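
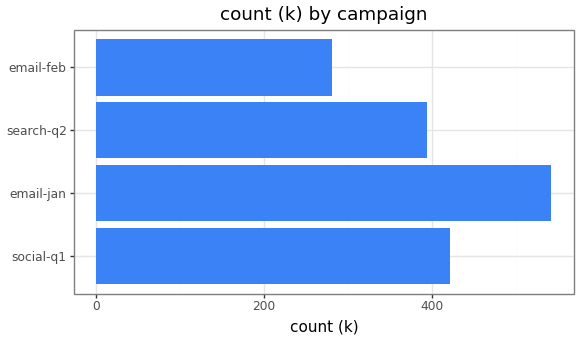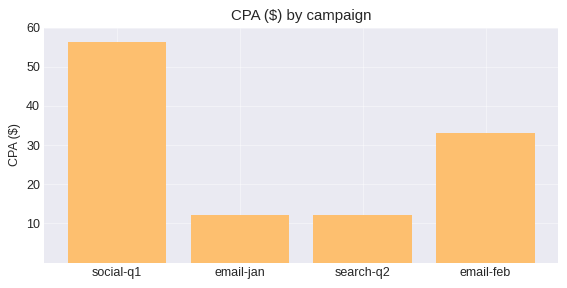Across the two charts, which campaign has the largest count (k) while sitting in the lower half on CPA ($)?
Chart 2 median CPA ($) ≈ 20; below-median campaigns: email-jan, search-q2. Among those, email-jan has the highest count (k) (≈ 550).

email-jan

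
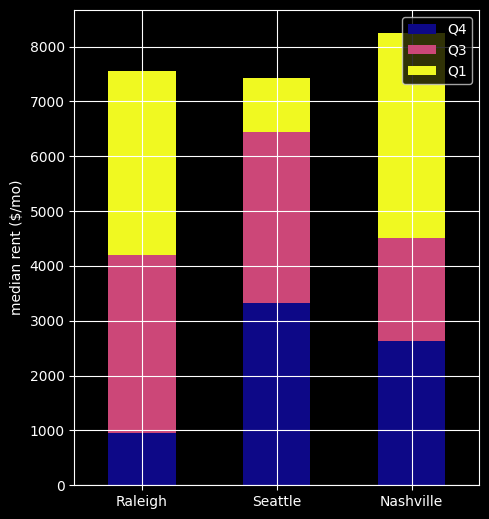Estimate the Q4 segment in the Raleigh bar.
Q4 top ≈ 1000, bottom ≈ 0; segment ≈ 1000.

≈ 1000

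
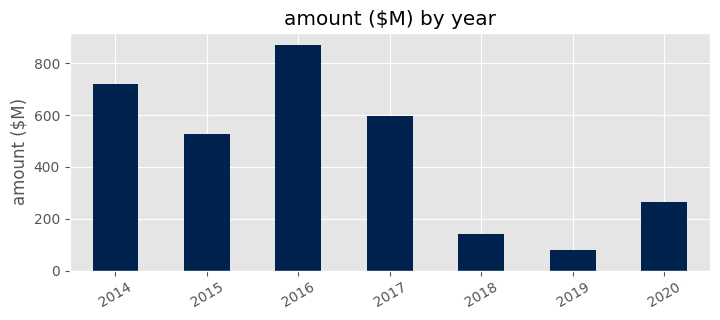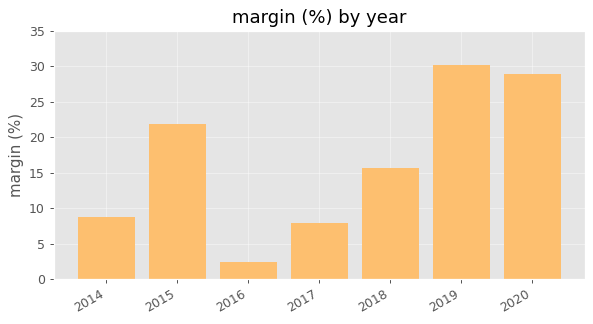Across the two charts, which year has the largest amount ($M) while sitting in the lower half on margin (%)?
2016

Chart 2 median margin (%) ≈ 15; below-median years: 2014, 2016, 2017. Among those, 2016 has the highest amount ($M) (≈ 900).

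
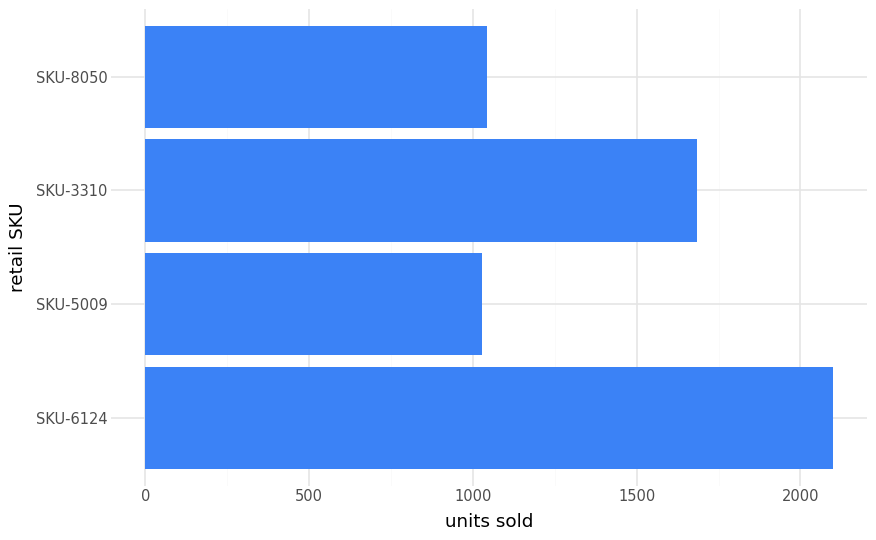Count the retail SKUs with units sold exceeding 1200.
2

Above 1200: SKU-6124, SKU-3310.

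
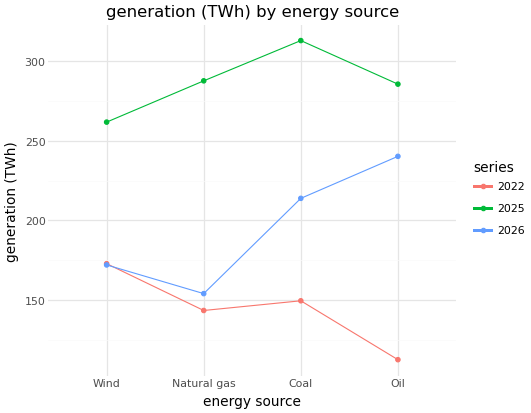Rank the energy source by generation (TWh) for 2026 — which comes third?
Top 4 for 2026: Oil ≈ 240, Coal ≈ 220, Wind ≈ 180, Natural gas ≈ 160.

Wind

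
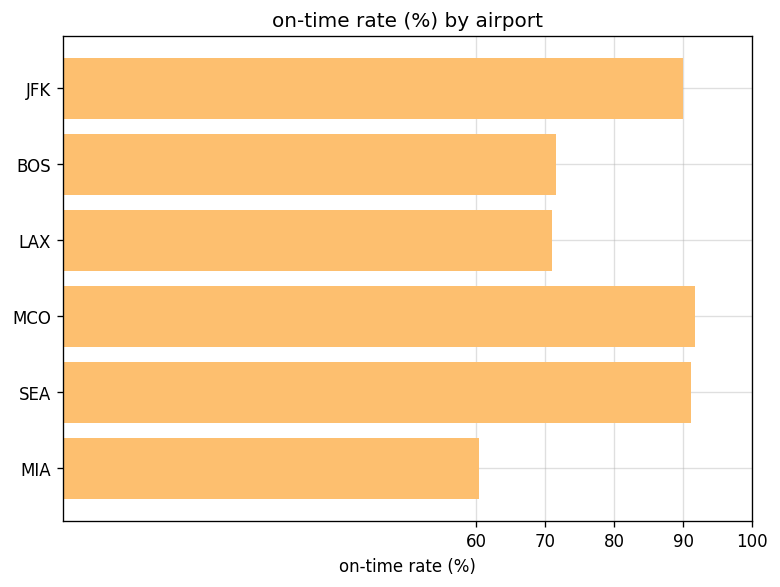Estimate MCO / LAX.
MCO ≈ 90, LAX ≈ 70; 90/70 ≈ 1.29.

≈ 1.29×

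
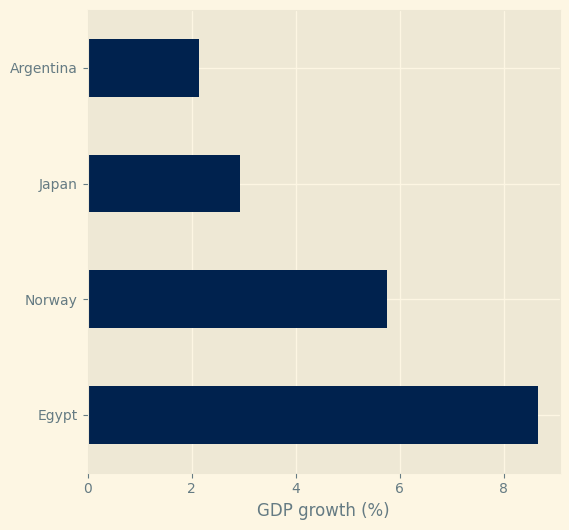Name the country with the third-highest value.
Japan

Top 4: Egypt ≈ 9, Norway ≈ 6, Japan ≈ 3, Argentina ≈ 2.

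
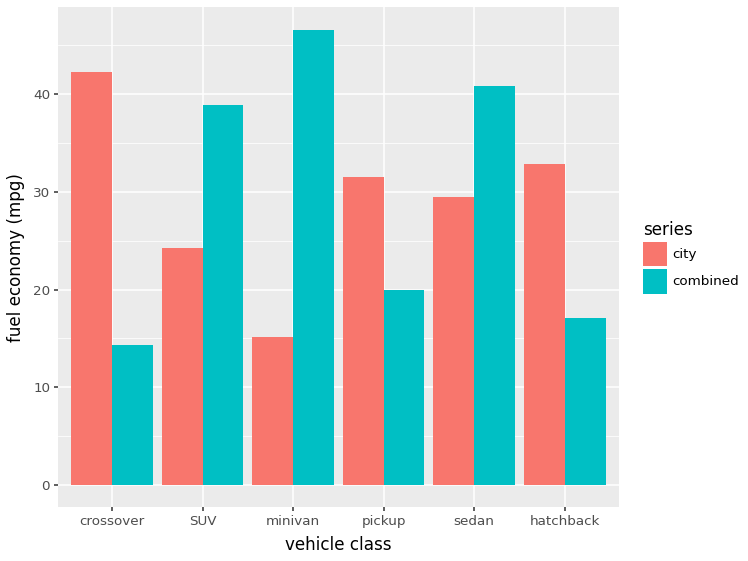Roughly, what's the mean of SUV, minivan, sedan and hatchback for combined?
≈ 35

(40 + 45 + 40 + 15) / 4 ≈ 35.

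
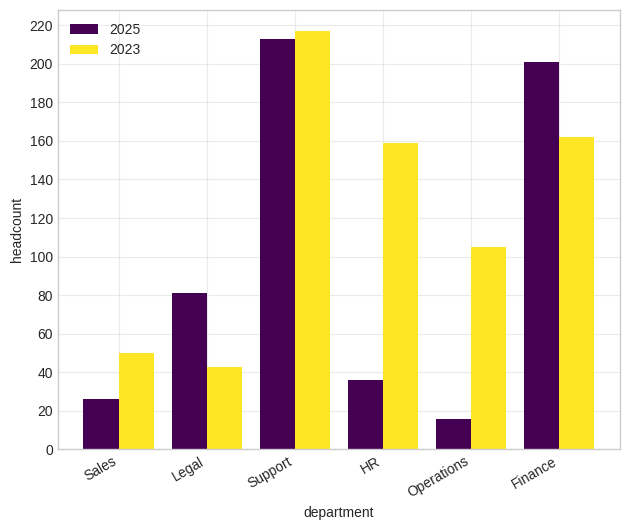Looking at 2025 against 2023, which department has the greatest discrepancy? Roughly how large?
HR, ≈ 120

HR: 2025 ≈ 40, 2023 ≈ 160 → gap ≈ 120. Next-largest (Operations) is only ≈ 80.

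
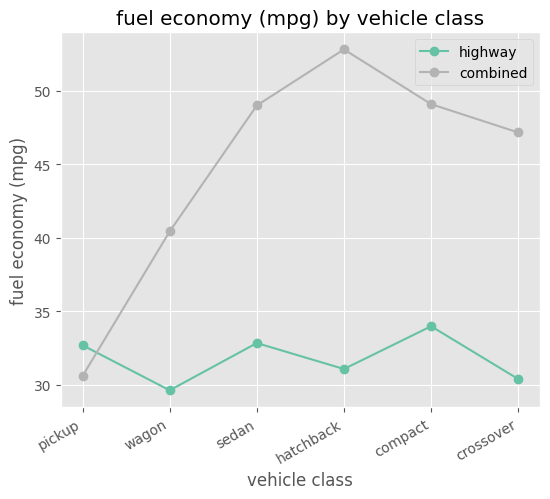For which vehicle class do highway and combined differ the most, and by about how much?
hatchback, ≈ 20 mpg

hatchback: highway ≈ 32, combined ≈ 52 → gap ≈ 20. Next-largest (crossover) is only ≈ 18.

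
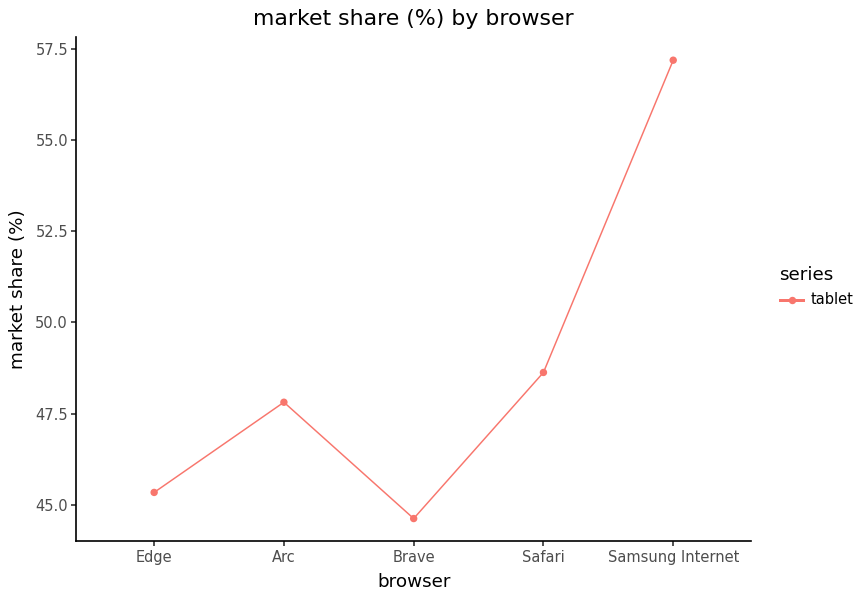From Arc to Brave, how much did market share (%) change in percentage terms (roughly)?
≈ -8.3%

Arc ≈ 48, Brave ≈ 44; (44 − 48) / 48 ≈ -8.3%.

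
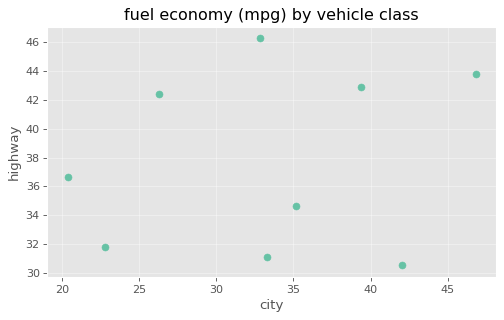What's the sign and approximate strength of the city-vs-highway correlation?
no clear correlation

Points are roughly uncorrelated; weak (|r| ≈ 0.2).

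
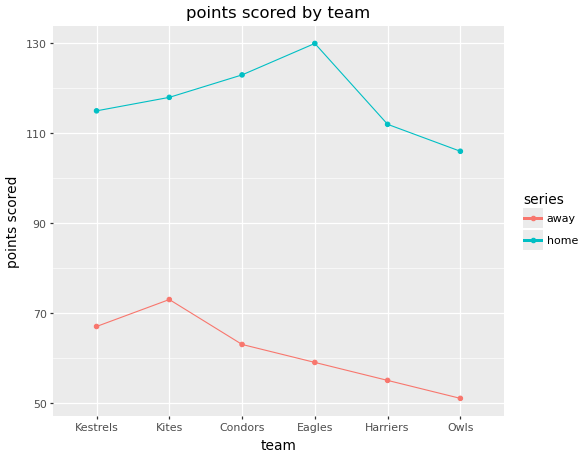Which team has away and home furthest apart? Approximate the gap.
Eagles: away ≈ 60, home ≈ 130 → gap ≈ 70. Next-largest (Condors) is only ≈ 60.

Eagles, ≈ 70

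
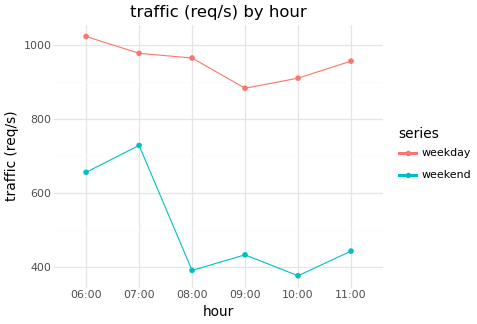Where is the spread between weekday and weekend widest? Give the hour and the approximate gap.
08:00: weekday ≈ 1000, weekend ≈ 400 → gap ≈ 600. Next-largest (10:00) is only ≈ 500.

08:00, ≈ 600 req/s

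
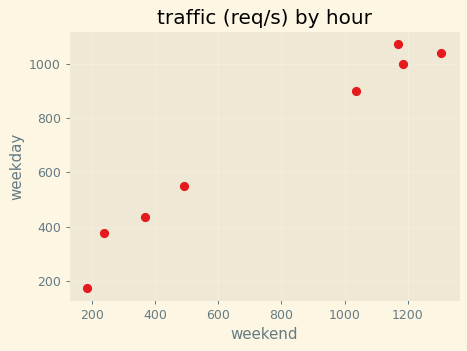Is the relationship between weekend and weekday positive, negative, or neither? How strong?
Points are positively correlated; strong (|r| ≈ 1.0).

positive, strong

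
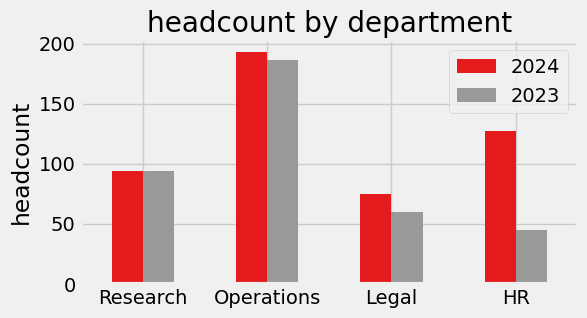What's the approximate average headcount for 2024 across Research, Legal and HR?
(100 + 80 + 120) / 3 ≈ 100.

≈ 100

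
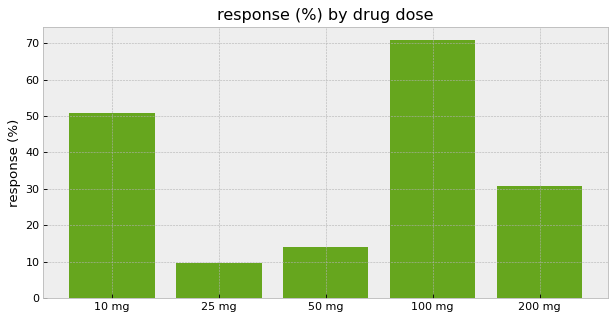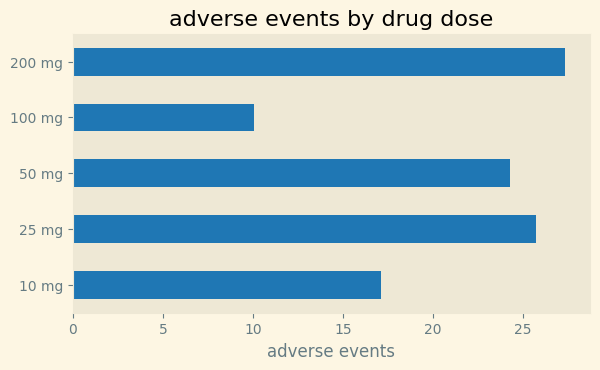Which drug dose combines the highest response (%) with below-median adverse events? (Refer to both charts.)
Chart 2 median adverse events ≈ 25; below-median drug doses: 10 mg, 100 mg. Among those, 100 mg has the highest response (%) (≈ 70).

100 mg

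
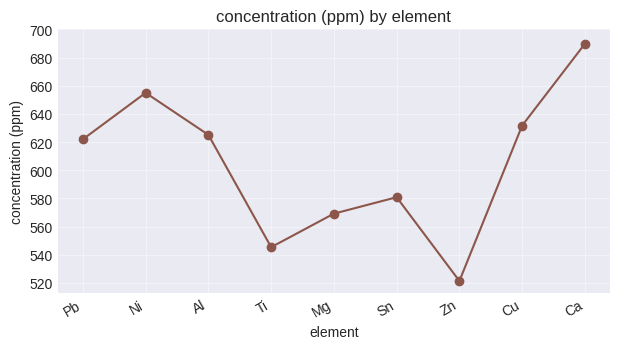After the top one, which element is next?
Ni

Top 3: Ca ≈ 680, Ni ≈ 660, Cu ≈ 640.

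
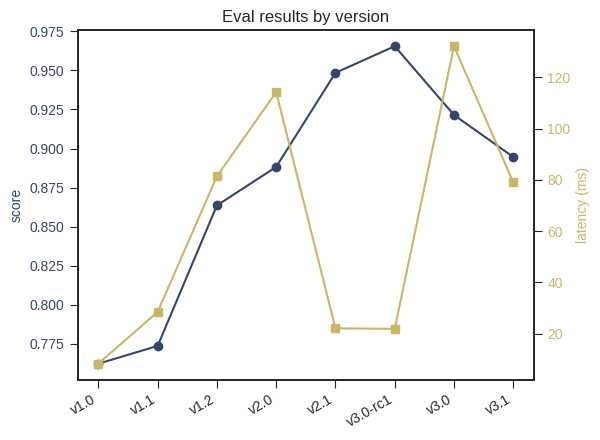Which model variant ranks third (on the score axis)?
v3.0

Top 4 (on the score axis): v3.0-rc1 ≈ 0.96, v2.1 ≈ 0.94, v3.0 ≈ 0.92, v3.1 ≈ 0.90.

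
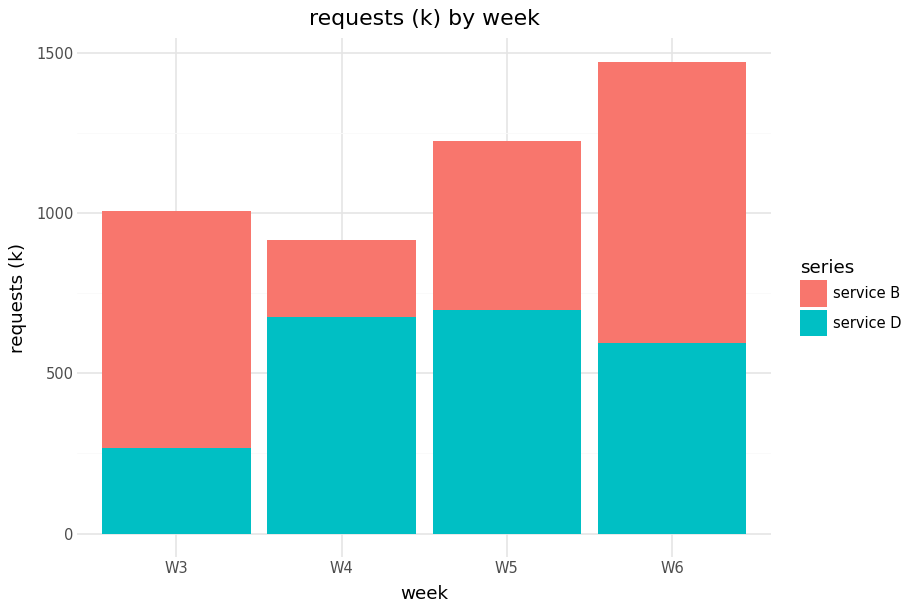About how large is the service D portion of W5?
service D top ≈ 600, bottom ≈ 0; segment ≈ 600.

≈ 600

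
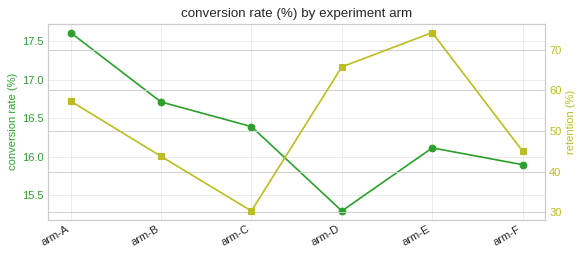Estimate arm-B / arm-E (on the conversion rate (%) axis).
≈ 1.04×

arm-B ≈ 16.8, arm-E ≈ 16.2; 16.8/16.2 ≈ 1.04.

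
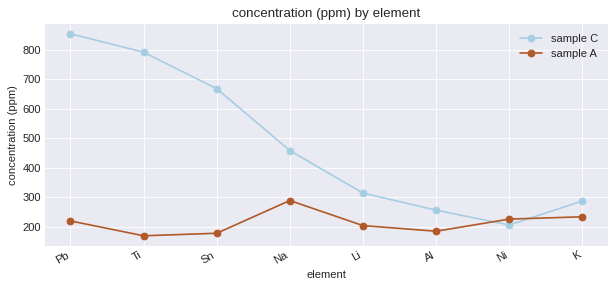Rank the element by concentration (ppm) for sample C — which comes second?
Ti

Top 3 for sample C: Pb ≈ 900, Ti ≈ 800, Sn ≈ 700.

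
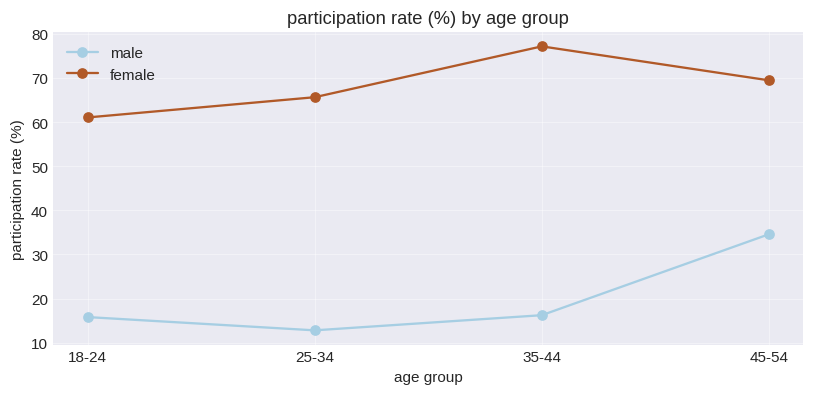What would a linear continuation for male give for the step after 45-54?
Last three: 10, 20, 30 → slope ≈ 10/step → next ≈ 40.

≈ 40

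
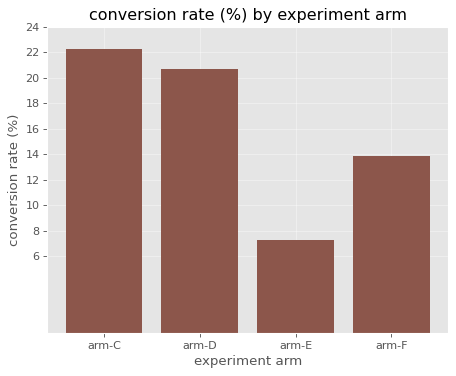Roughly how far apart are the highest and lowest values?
≈ 14

Max arm-C ≈ 22, min arm-E ≈ 8; range ≈ 14.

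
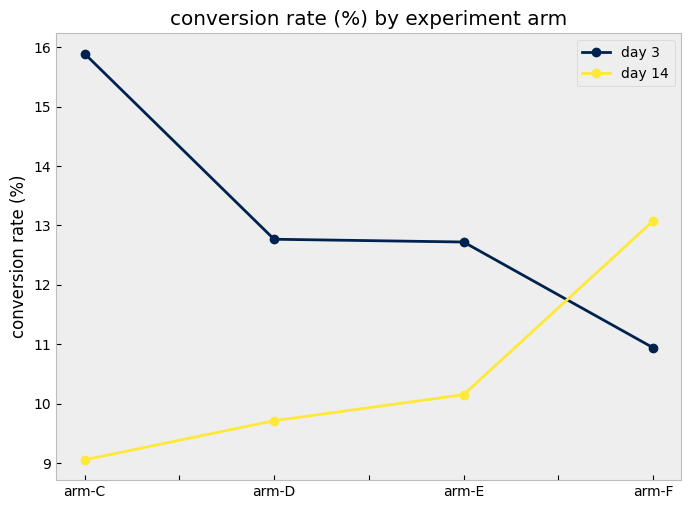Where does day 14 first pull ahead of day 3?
arm-F

arm-E: day 14 ≈ 10 vs day 3 ≈ 13 (not yet); arm-F: day 14 ≈ 13 vs day 3 ≈ 11 (first crossover).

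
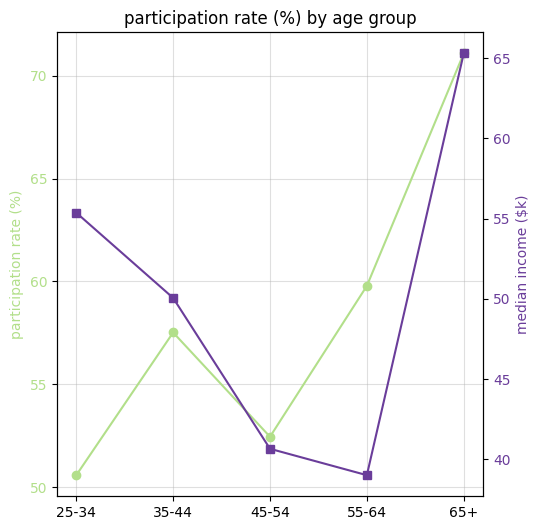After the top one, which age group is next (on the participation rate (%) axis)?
55-64

Top 3 (on the participation rate (%) axis): 65+ ≈ 72, 55-64 ≈ 60, 35-44 ≈ 58.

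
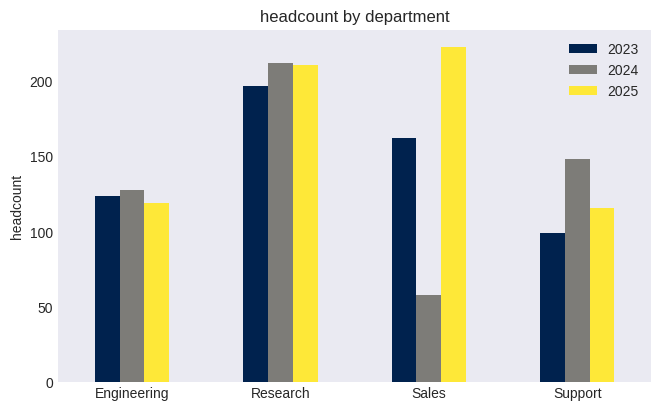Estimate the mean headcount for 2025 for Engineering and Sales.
(120 + 220) / 2 ≈ 170.

≈ 170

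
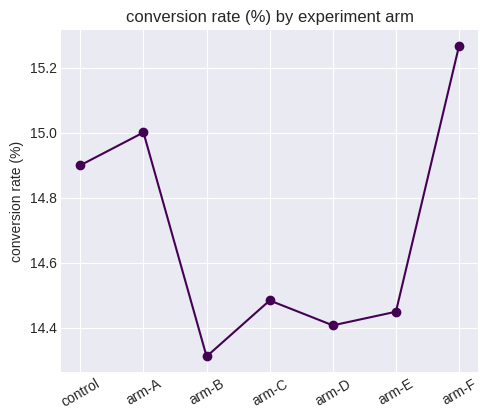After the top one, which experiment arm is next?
Top 3: arm-F ≈ 15.3, arm-A ≈ 15.0, control ≈ 14.9.

arm-A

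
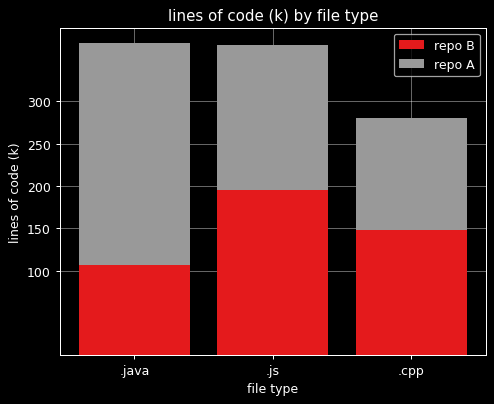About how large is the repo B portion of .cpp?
repo B top ≈ 150, bottom ≈ 0; segment ≈ 150.

≈ 150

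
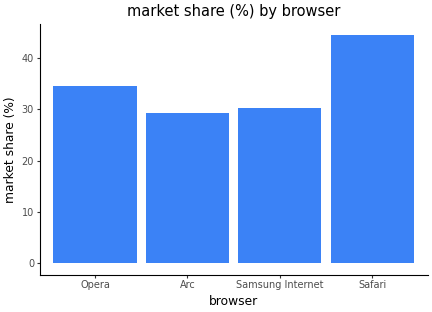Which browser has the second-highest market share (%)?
Opera

Top 3: Safari ≈ 45, Opera ≈ 35, Samsung Internet ≈ 30.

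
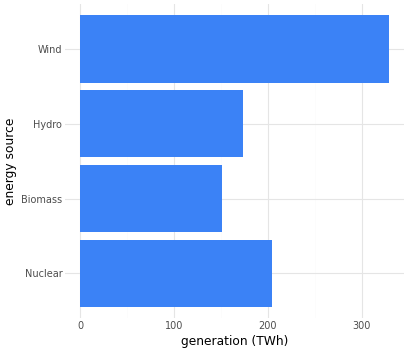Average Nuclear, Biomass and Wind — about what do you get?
≈ 233

(200 + 150 + 350) / 3 ≈ 233.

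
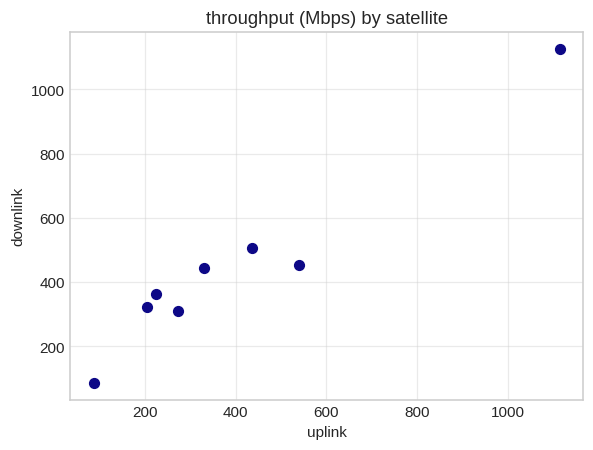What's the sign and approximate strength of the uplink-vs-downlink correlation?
Points are positively correlated; strong (|r| ≈ 1.0).

positive, strong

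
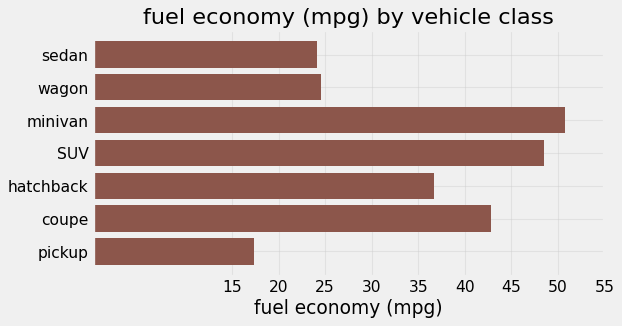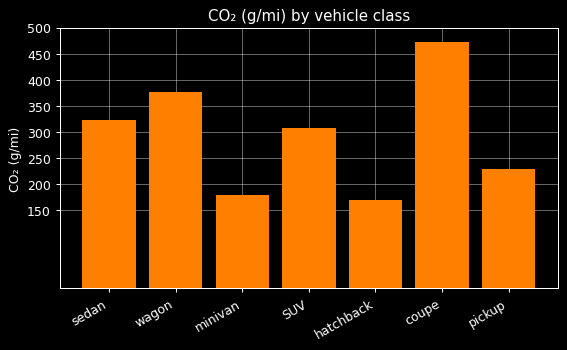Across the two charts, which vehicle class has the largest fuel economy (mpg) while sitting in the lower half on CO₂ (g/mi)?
minivan

Chart 2 median CO₂ (g/mi) ≈ 300; below-median vehicle classes: minivan, hatchback, pickup. Among those, minivan has the highest fuel economy (mpg) (≈ 50).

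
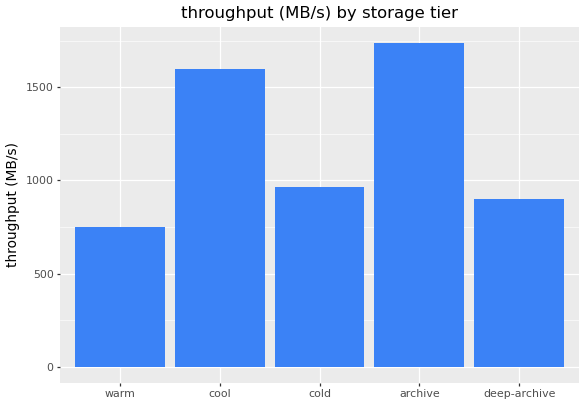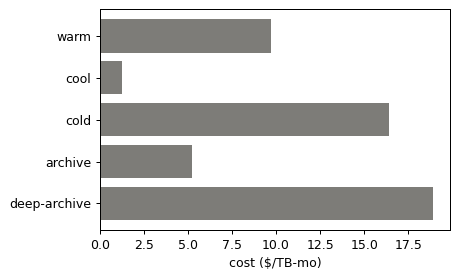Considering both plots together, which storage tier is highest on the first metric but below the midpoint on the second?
archive

Chart 2 median cost ($/TB-mo) ≈ 10; below-median storage tiers: cool, archive. Among those, archive has the highest throughput (MB/s) (≈ 1800).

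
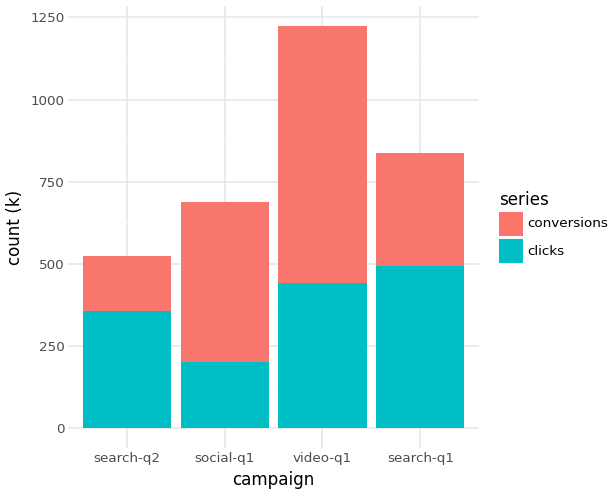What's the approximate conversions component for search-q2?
conversions top ≈ 600, bottom ≈ 400; segment ≈ 200.

≈ 200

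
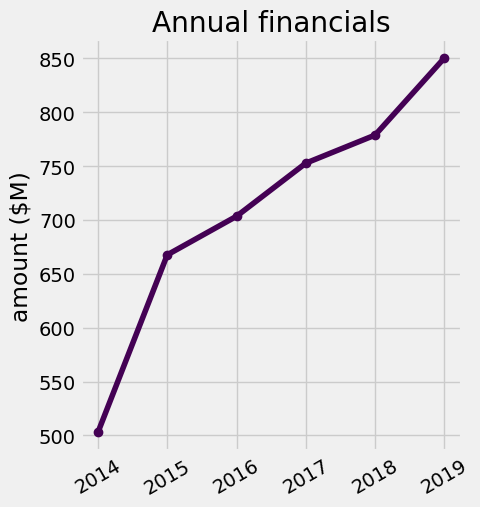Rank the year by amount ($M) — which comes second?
2018

Top 3: 2019 ≈ 850, 2018 ≈ 800, 2017 ≈ 750.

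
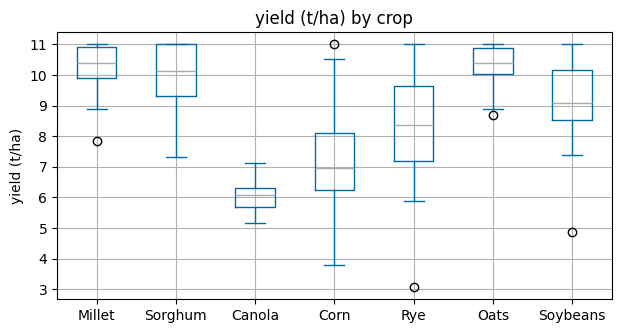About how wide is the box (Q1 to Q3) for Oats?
≈ 1.0

Q3 ≈ 11.0, Q1 ≈ 10.0; IQR ≈ 1.0.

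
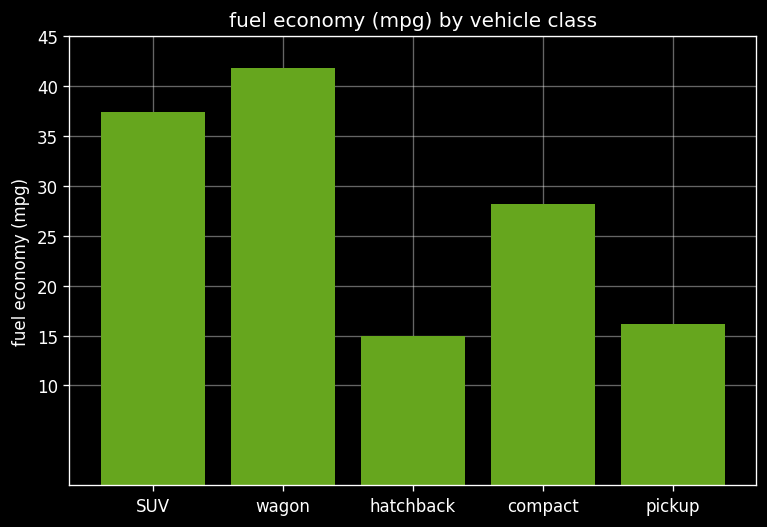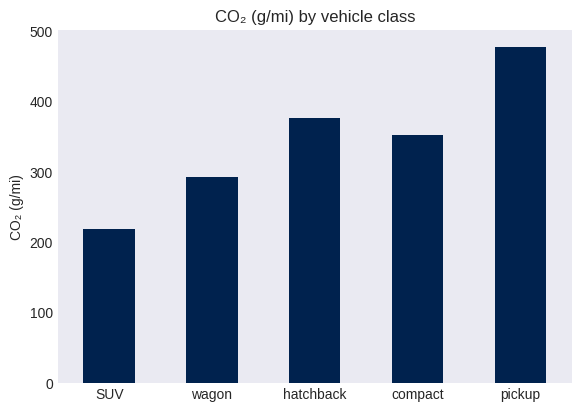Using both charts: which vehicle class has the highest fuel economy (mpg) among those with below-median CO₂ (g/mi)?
Chart 2 median CO₂ (g/mi) ≈ 350; below-median vehicle classes: SUV, wagon. Among those, wagon has the highest fuel economy (mpg) (≈ 40).

wagon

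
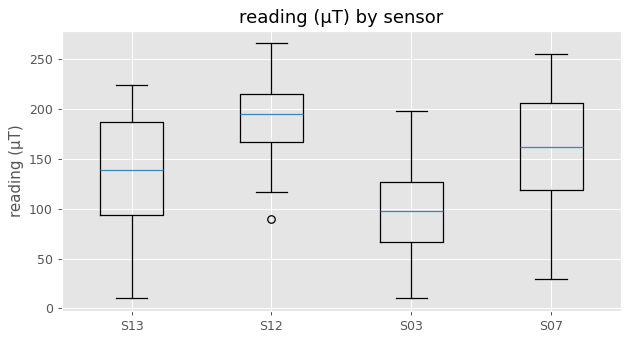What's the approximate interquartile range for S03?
Q3 ≈ 130, Q1 ≈ 70; IQR ≈ 60.

≈ 60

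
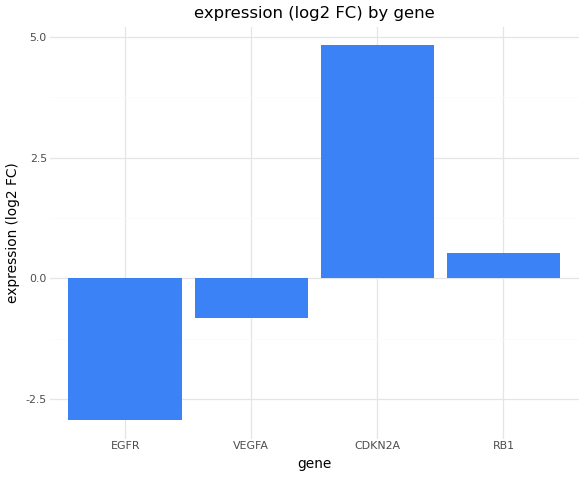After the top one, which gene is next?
RB1

Top 3: CDKN2A ≈ 5, RB1 ≈ 1, VEGFA ≈ -1.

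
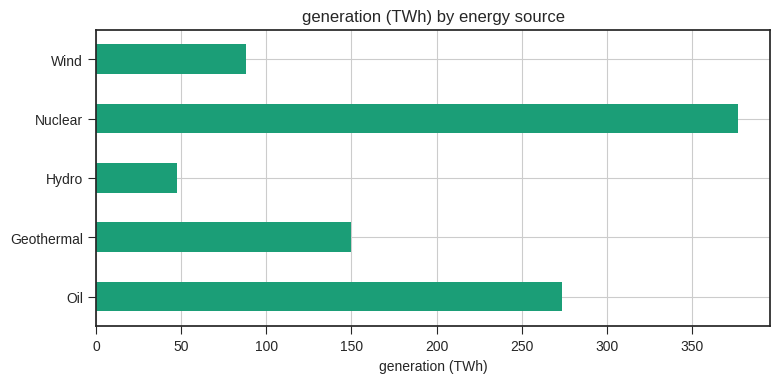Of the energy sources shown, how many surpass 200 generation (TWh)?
Above 200: Oil, Nuclear.

2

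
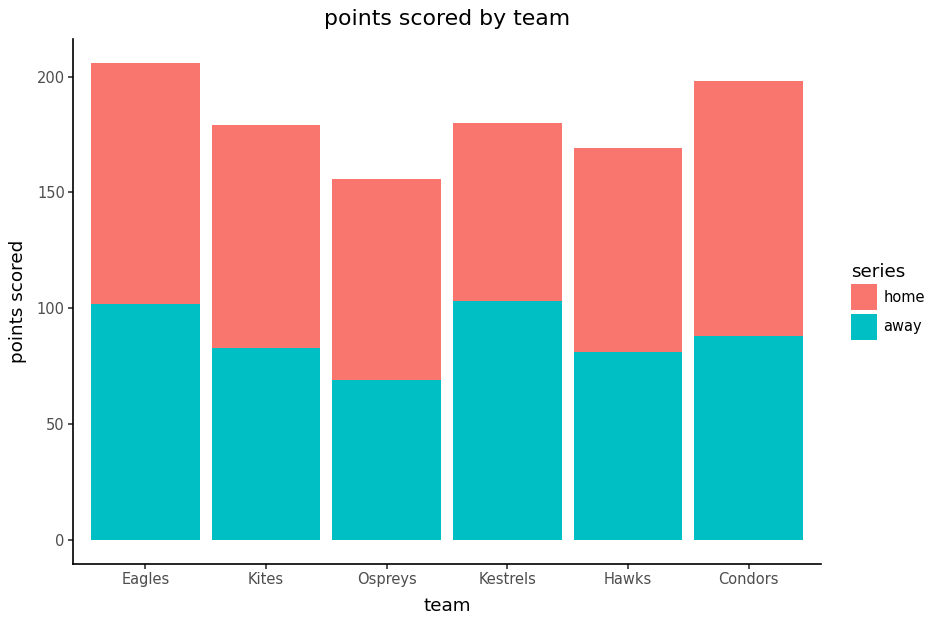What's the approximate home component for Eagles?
home top ≈ 200, bottom ≈ 100; segment ≈ 100.

≈ 100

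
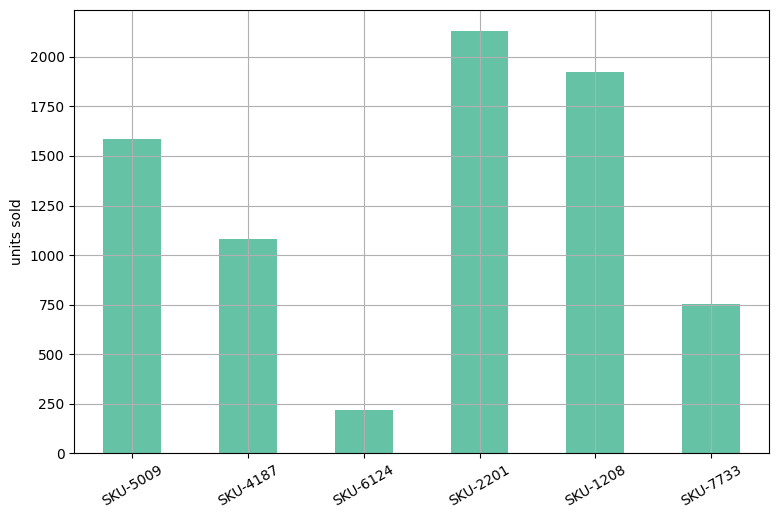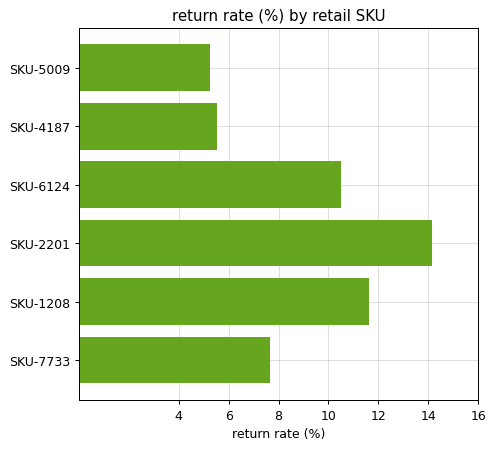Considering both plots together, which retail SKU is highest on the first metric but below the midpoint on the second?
SKU-5009

Chart 2 median return rate (%) ≈ 10; below-median retail SKUs: SKU-5009, SKU-4187, SKU-7733. Among those, SKU-5009 has the highest units sold (≈ 1600).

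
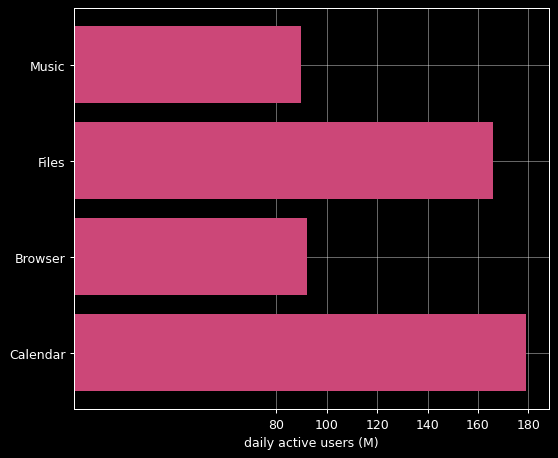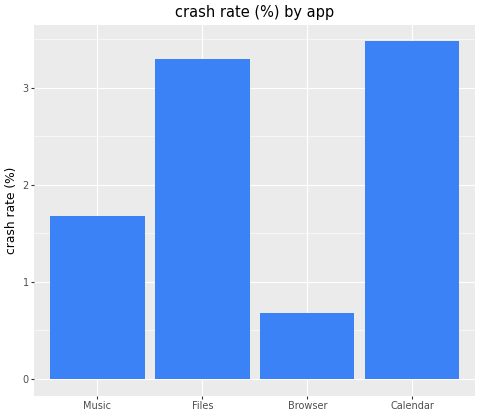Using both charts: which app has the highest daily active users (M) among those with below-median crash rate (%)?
Chart 2 median crash rate (%) ≈ 2.5; below-median apps: Music, Browser. Among those, Browser has the highest daily active users (M) (≈ 100).

Browser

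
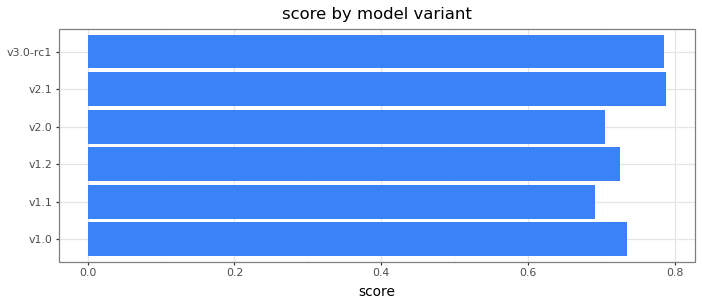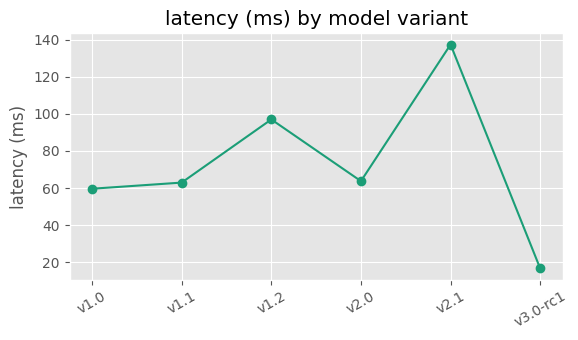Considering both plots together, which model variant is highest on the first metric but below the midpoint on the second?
v3.0-rc1

Chart 2 median latency (ms) ≈ 60; below-median model variants: v1.0, v1.1, v3.0-rc1. Among those, v3.0-rc1 has the highest score (≈ 0.8).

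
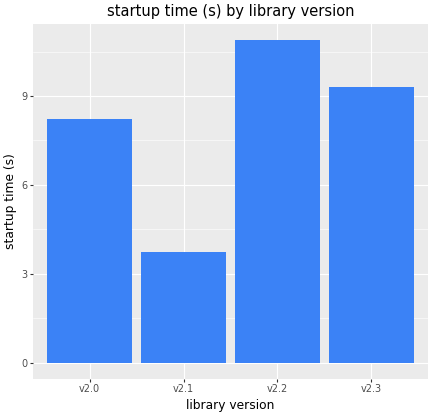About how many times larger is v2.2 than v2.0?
v2.2 ≈ 11, v2.0 ≈ 8; 11/8 ≈ 1.38.

≈ 1.38×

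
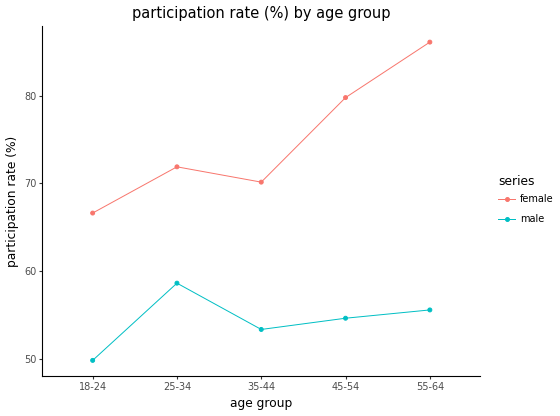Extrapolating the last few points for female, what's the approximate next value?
Last three: 70, 80, 85 → slope ≈ 7.5/step → next ≈ 92.5.

≈ 92.5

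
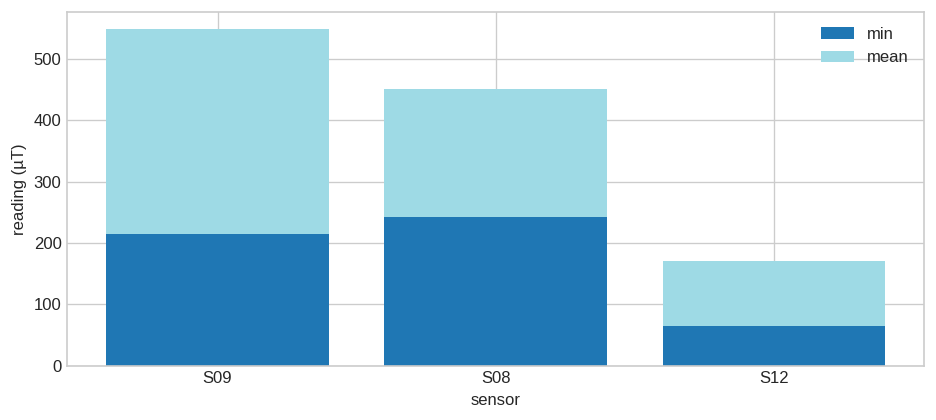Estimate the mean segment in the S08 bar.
mean top ≈ 450, bottom ≈ 250; segment ≈ 200.

≈ 200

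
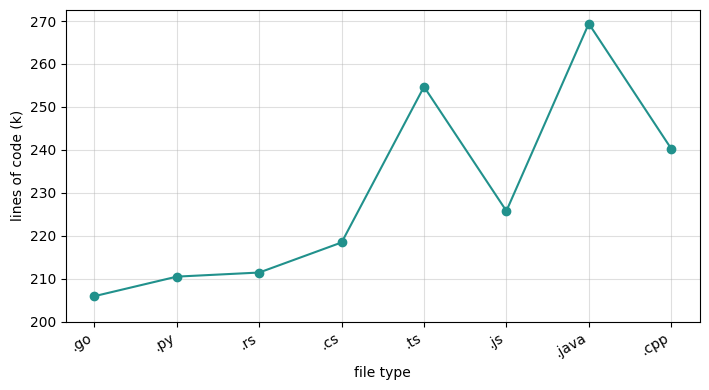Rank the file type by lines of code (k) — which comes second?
.ts

Top 3: .java ≈ 270, .ts ≈ 250, .cpp ≈ 240.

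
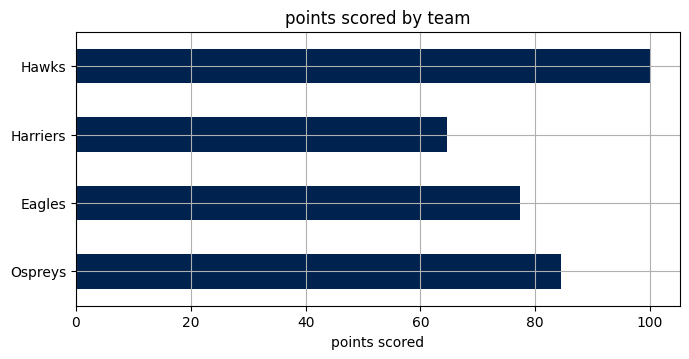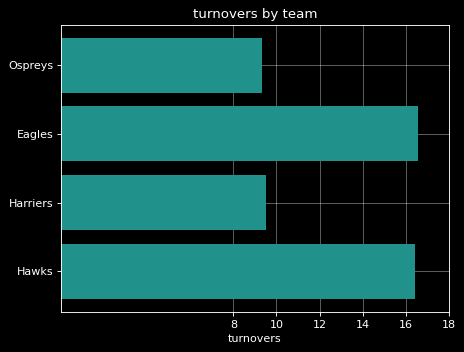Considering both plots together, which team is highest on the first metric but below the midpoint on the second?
Chart 2 median turnovers ≈ 12; below-median teams: Ospreys, Harriers. Among those, Ospreys has the highest points scored (≈ 80).

Ospreys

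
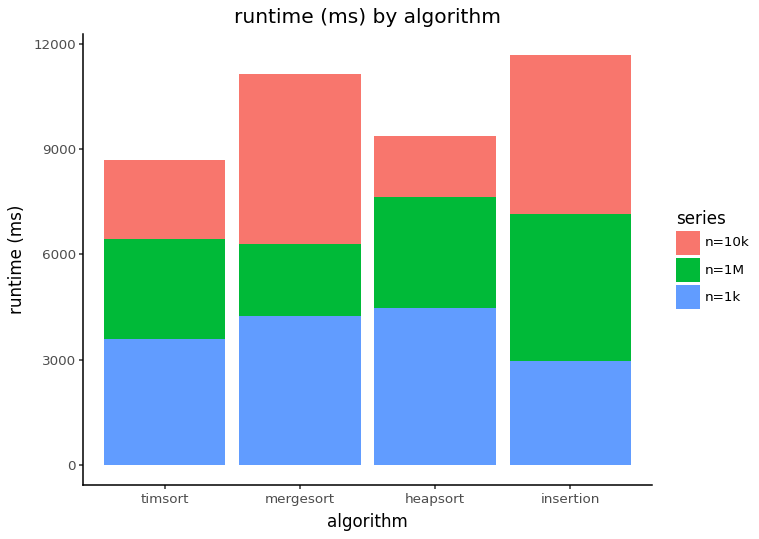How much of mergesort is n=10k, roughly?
≈ 5000

n=10k top ≈ 11000, bottom ≈ 6000; segment ≈ 5000.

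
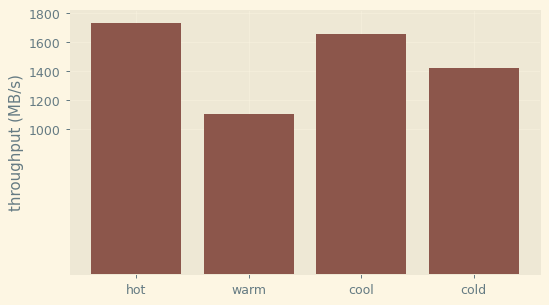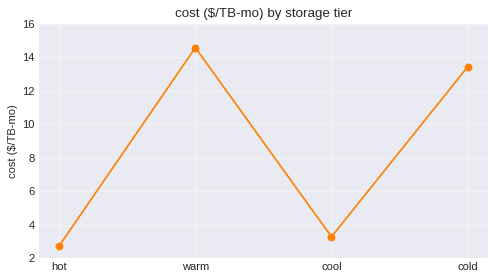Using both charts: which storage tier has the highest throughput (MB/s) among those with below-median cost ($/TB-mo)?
hot

Chart 2 median cost ($/TB-mo) ≈ 8; below-median storage tiers: hot, cool. Among those, hot has the highest throughput (MB/s) (≈ 1800).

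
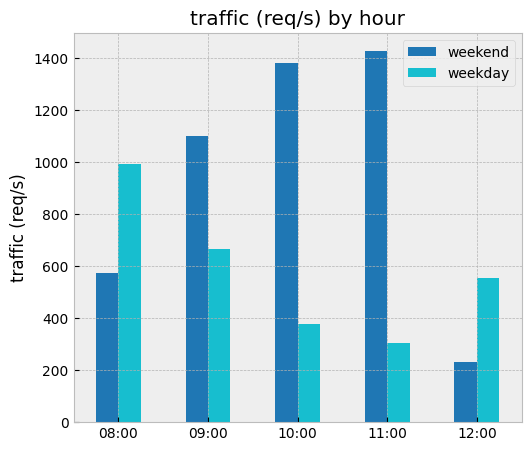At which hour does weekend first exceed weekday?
08:00: weekend ≈ 600 vs weekday ≈ 1000 (not yet); 09:00: weekend ≈ 1200 vs weekday ≈ 600 (first crossover).

09:00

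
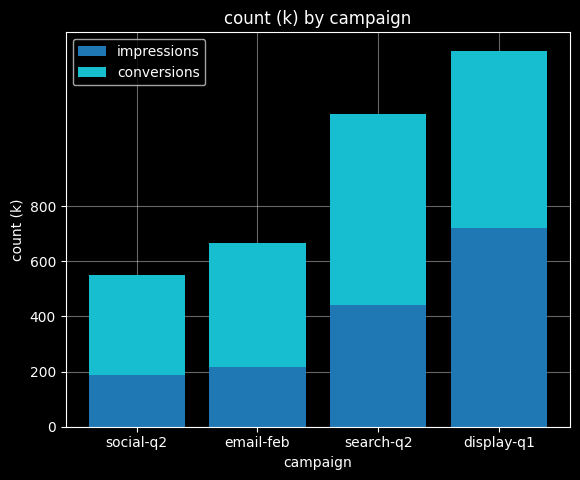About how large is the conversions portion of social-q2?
conversions top ≈ 600, bottom ≈ 200; segment ≈ 400.

≈ 400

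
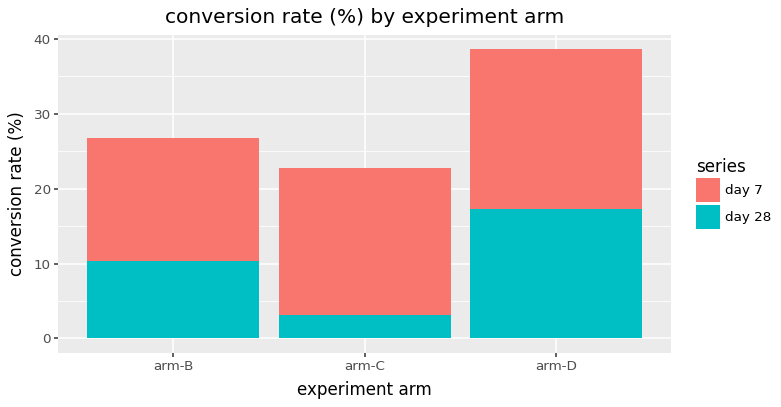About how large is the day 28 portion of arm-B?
≈ 10

day 28 top ≈ 10, bottom ≈ 0; segment ≈ 10.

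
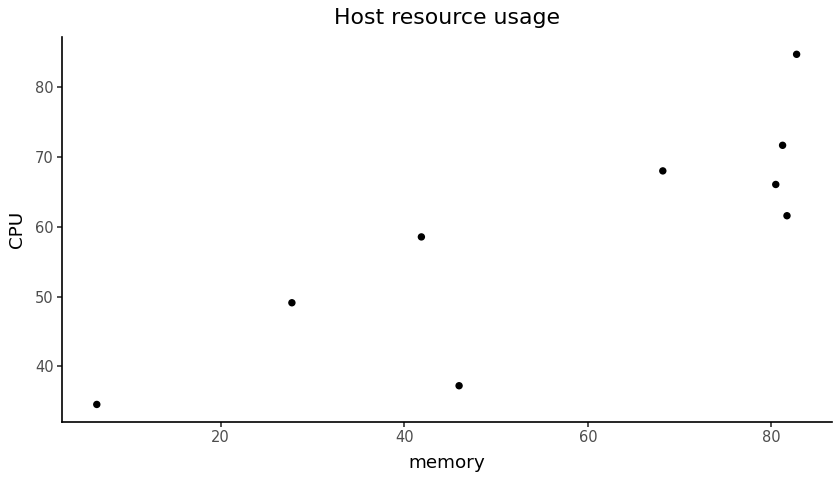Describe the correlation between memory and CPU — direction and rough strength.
positive, strong

Points are positively correlated; strong (|r| ≈ 0.8).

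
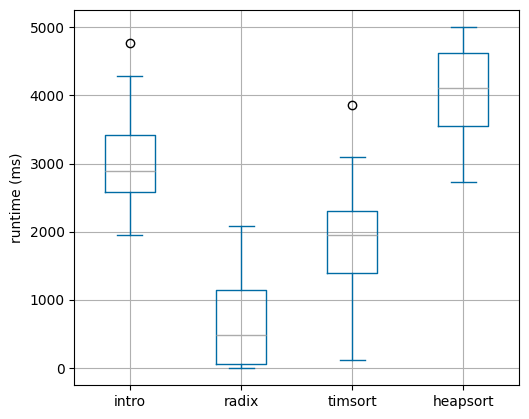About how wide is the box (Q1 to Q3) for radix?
≈ 1000

Q3 ≈ 1000, Q1 ≈ 0; IQR ≈ 1000.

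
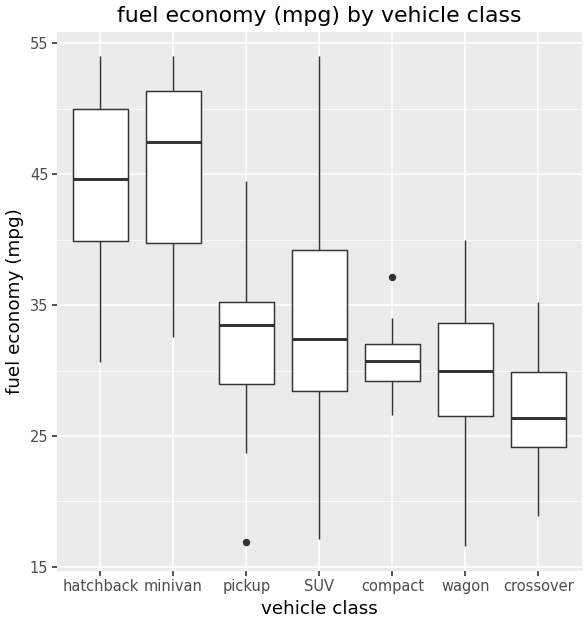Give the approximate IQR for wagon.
Q3 ≈ 34, Q1 ≈ 26; IQR ≈ 8.

≈ 8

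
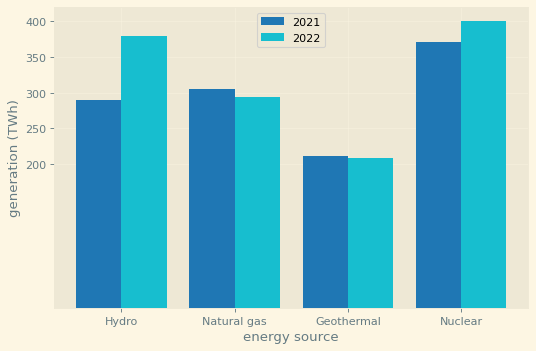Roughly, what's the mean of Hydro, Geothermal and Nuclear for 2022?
(400 + 200 + 400) / 3 ≈ 333.

≈ 333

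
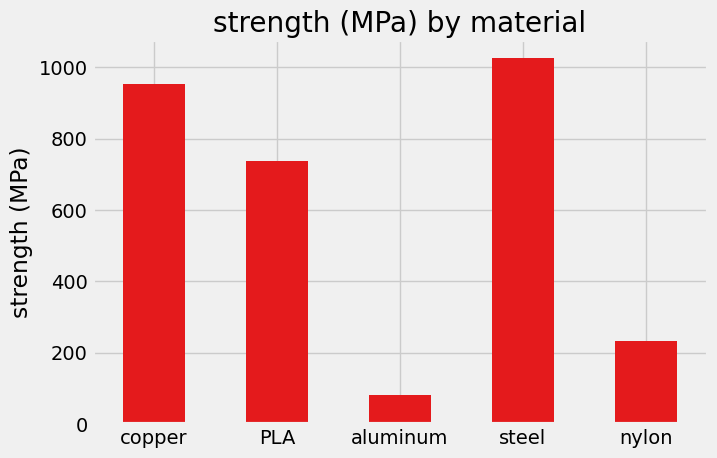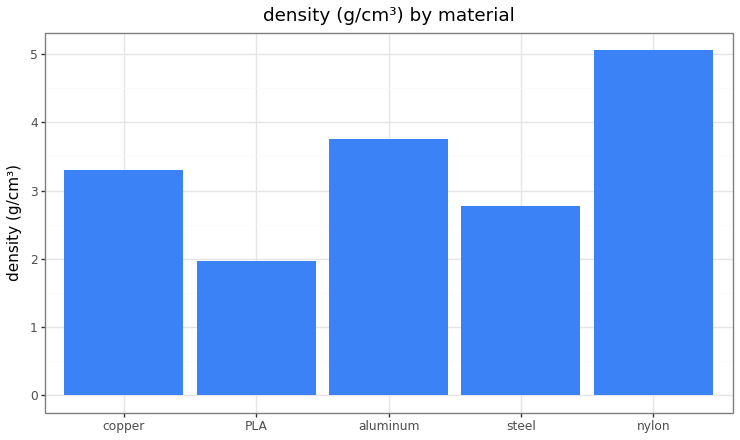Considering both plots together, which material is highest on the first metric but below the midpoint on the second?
Chart 2 median density (g/cm³) ≈ 3.5; below-median materials: PLA, steel. Among those, steel has the highest strength (MPa) (≈ 1000).

steel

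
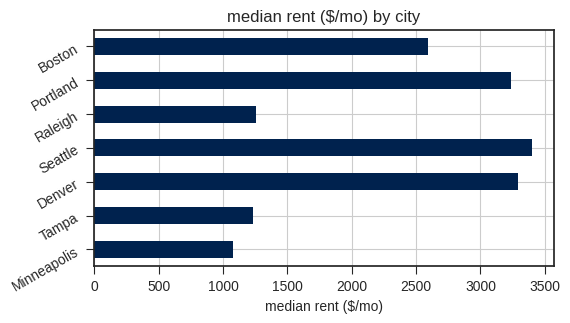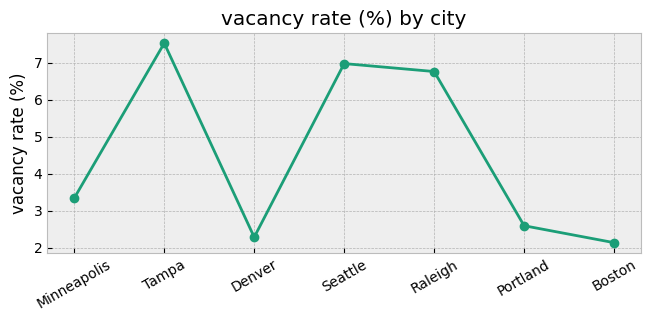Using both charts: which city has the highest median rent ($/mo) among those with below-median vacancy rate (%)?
Denver

Chart 2 median vacancy rate (%) ≈ 3; below-median cities: Denver, Portland, Boston. Among those, Denver has the highest median rent ($/mo) (≈ 3500).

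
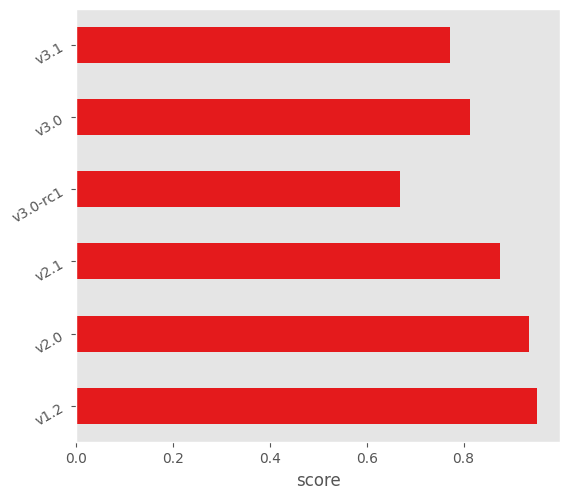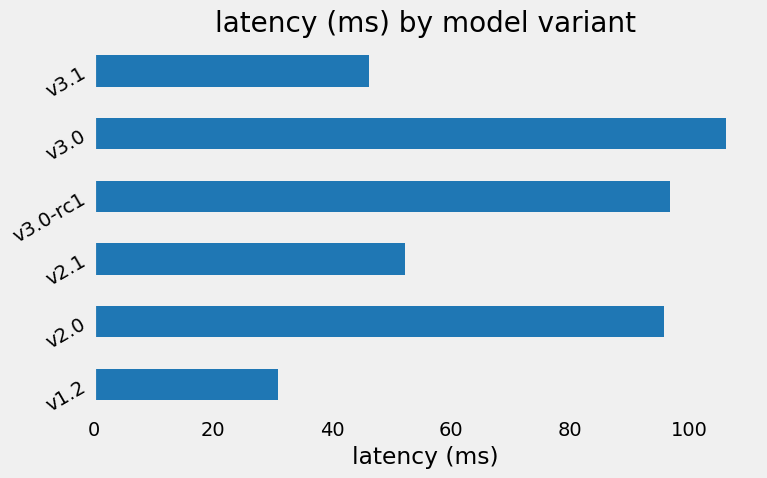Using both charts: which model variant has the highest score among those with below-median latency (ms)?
Chart 2 median latency (ms) ≈ 70; below-median model variants: v1.2, v2.1, v3.1. Among those, v1.2 has the highest score (≈ 1).

v1.2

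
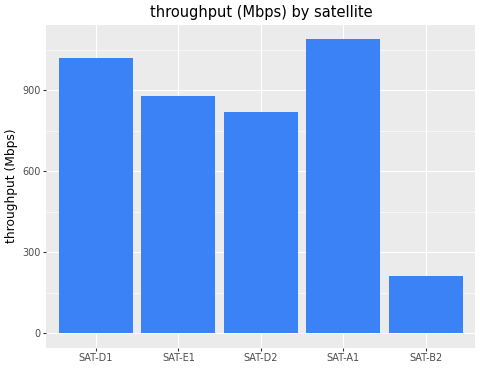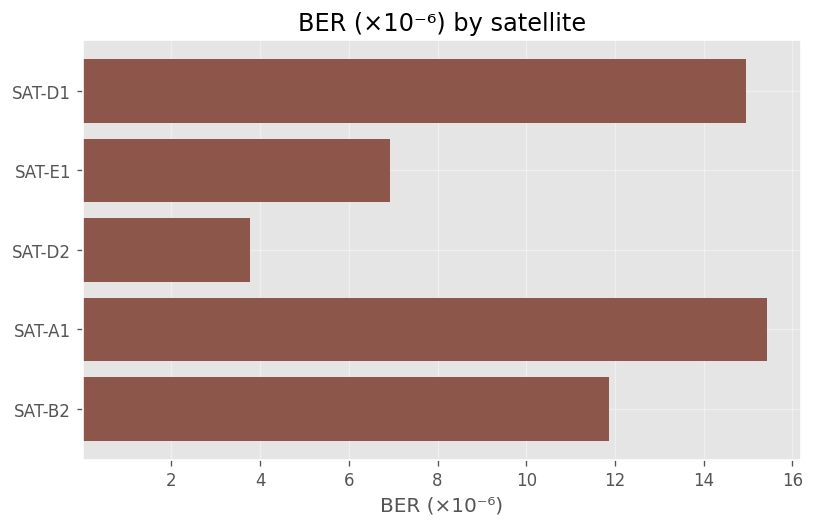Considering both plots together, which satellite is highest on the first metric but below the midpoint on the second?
SAT-E1

Chart 2 median BER (×10⁻⁶) ≈ 12; below-median satellites: SAT-E1, SAT-D2. Among those, SAT-E1 has the highest throughput (Mbps) (≈ 900).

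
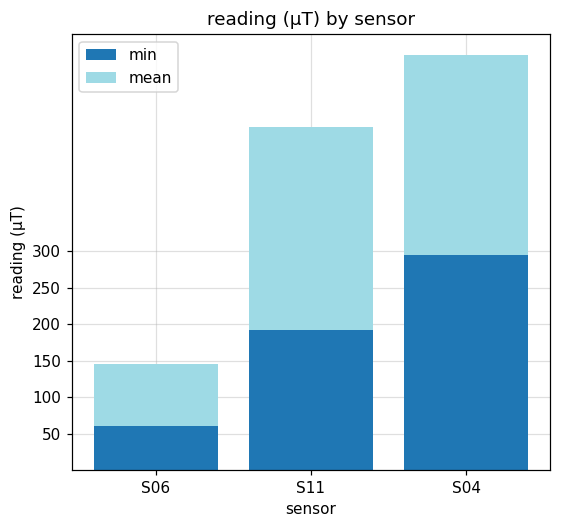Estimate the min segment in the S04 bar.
≈ 300

min top ≈ 300, bottom ≈ 0; segment ≈ 300.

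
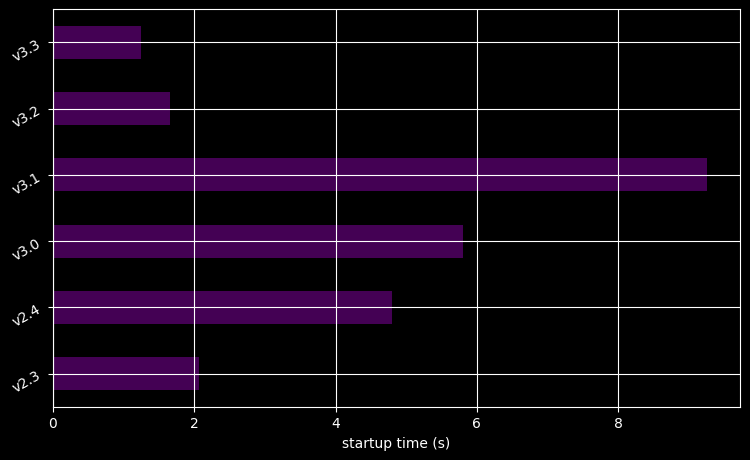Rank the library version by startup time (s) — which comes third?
v2.4

Top 4: v3.1 ≈ 9, v3.0 ≈ 6, v2.4 ≈ 5, v2.3 ≈ 2.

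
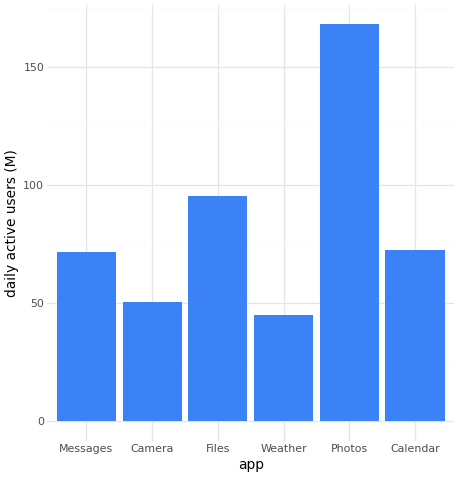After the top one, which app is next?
Top 3: Photos ≈ 160, Files ≈ 100, Calendar ≈ 80.

Files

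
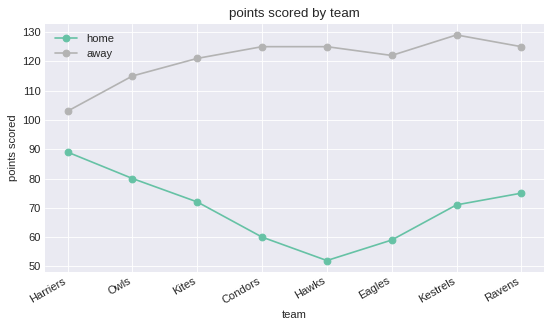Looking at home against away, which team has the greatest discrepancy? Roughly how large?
Hawks: home ≈ 50, away ≈ 120 → gap ≈ 70. Next-largest (Condors) is only ≈ 60.

Hawks, ≈ 70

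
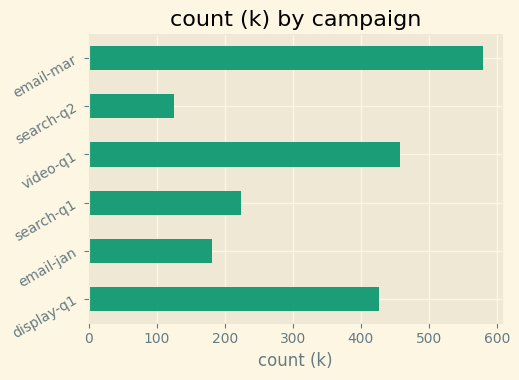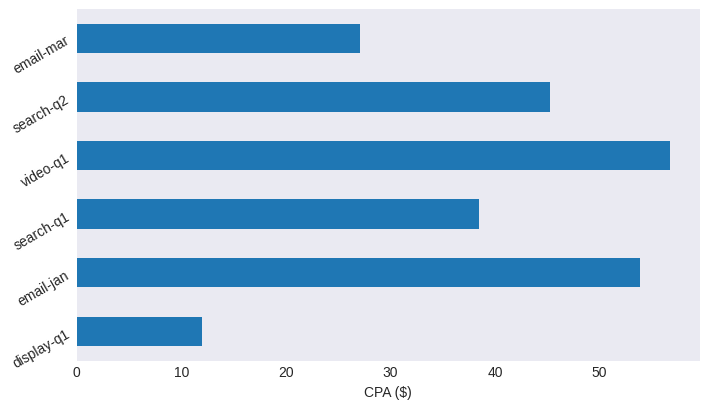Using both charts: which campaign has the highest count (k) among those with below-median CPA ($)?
email-mar

Chart 2 median CPA ($) ≈ 40; below-median campaigns: display-q1, search-q1, email-mar. Among those, email-mar has the highest count (k) (≈ 600).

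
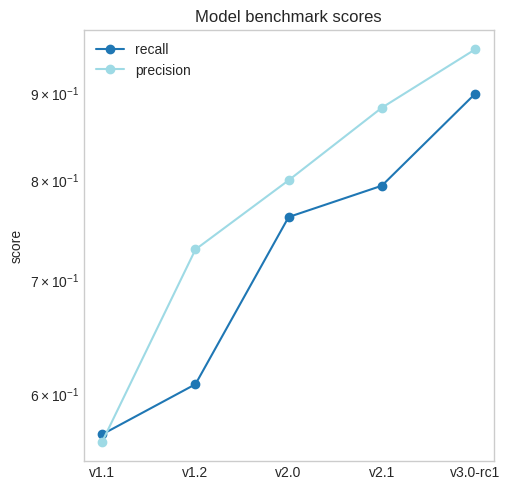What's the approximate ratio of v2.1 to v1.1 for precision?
v2.1 ≈ 0.90, v1.1 ≈ 0.55; 0.90/0.55 ≈ 1.64.

≈ 1.64×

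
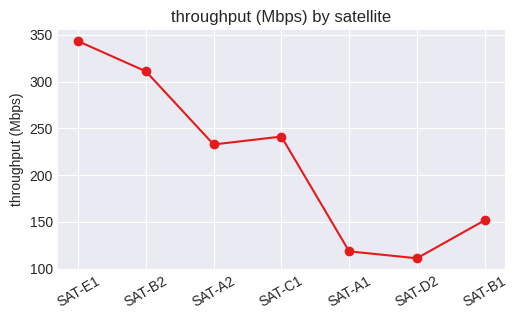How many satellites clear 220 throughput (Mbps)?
4

Above 220: SAT-E1, SAT-B2, SAT-A2, SAT-C1.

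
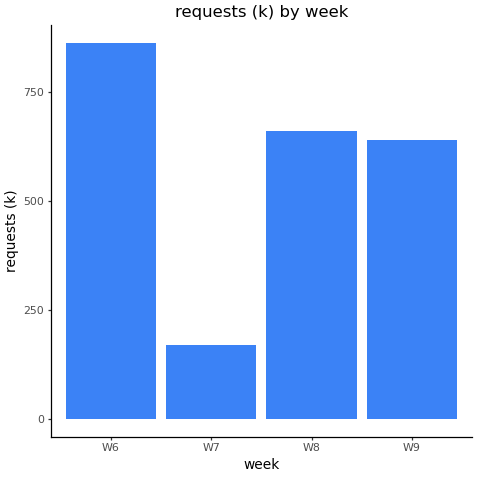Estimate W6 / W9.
W6 ≈ 900, W9 ≈ 600; 900/600 ≈ 1.5.

≈ 1.5×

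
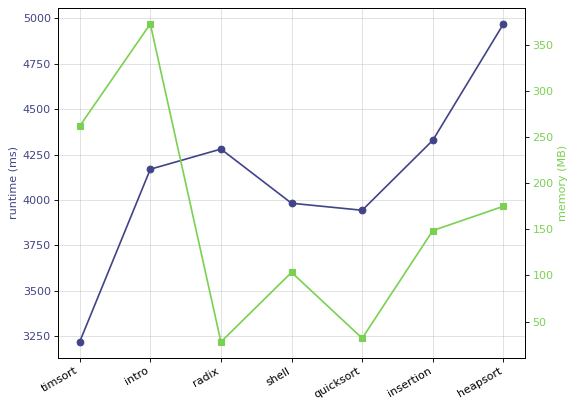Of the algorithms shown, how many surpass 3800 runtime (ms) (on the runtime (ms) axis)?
Above 3800: intro, radix, shell, quicksort, insertion, heapsort.

6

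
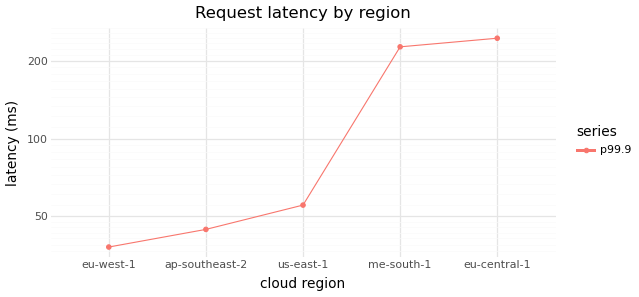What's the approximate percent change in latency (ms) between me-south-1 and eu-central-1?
≈ +9.1%

me-south-1 ≈ 220, eu-central-1 ≈ 240; (240 − 220) / 220 ≈ +9.1%.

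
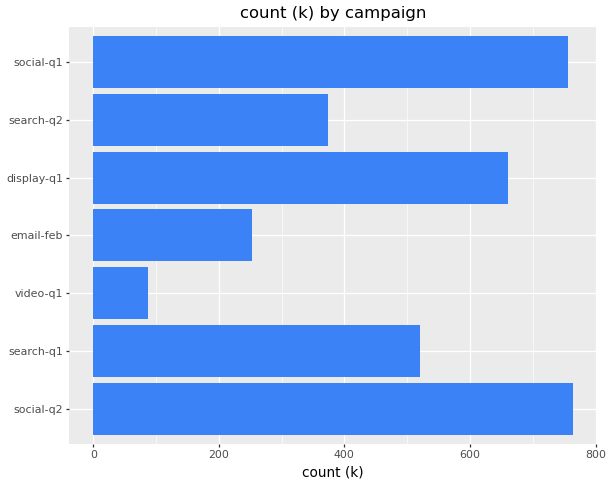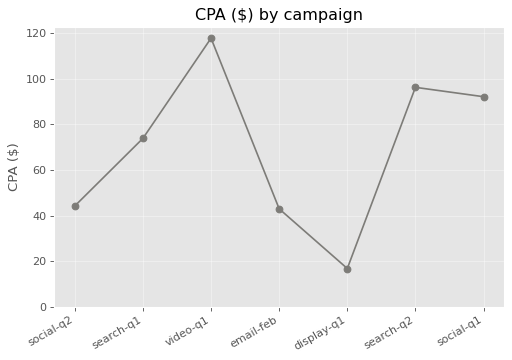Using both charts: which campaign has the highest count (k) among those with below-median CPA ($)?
social-q2

Chart 2 median CPA ($) ≈ 80; below-median campaigns: social-q2, email-feb, display-q1. Among those, social-q2 has the highest count (k) (≈ 800).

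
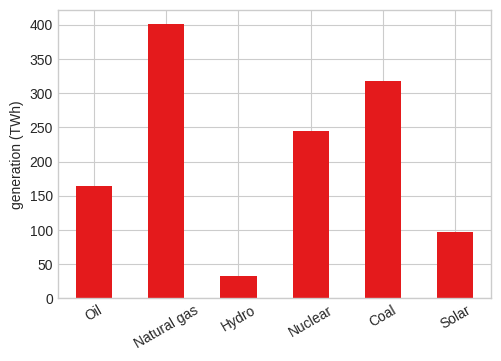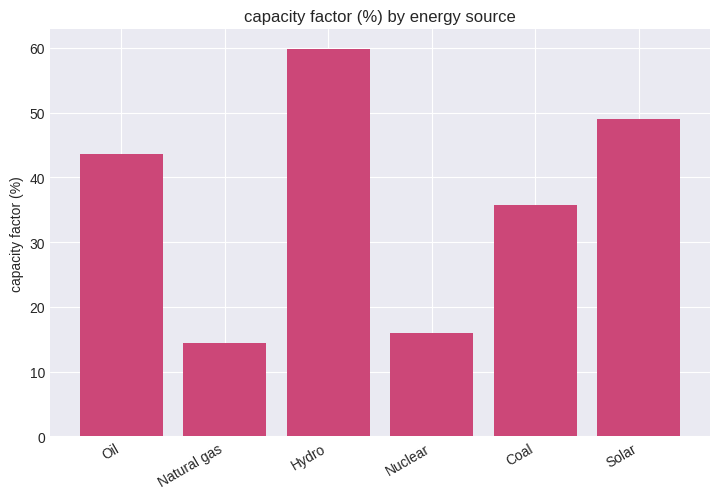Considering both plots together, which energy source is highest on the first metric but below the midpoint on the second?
Natural gas

Chart 2 median capacity factor (%) ≈ 40; below-median energy sources: Natural gas, Nuclear, Coal. Among those, Natural gas has the highest generation (TWh) (≈ 400).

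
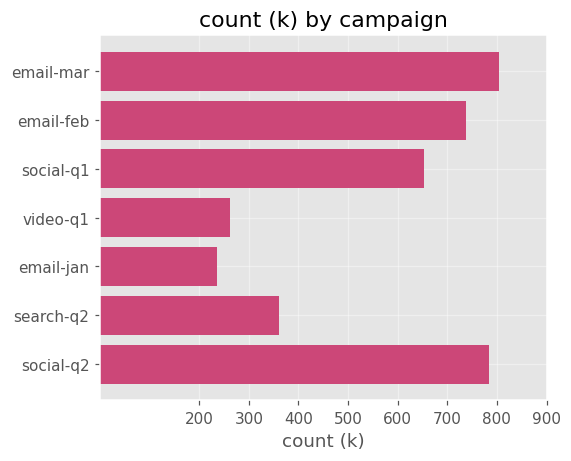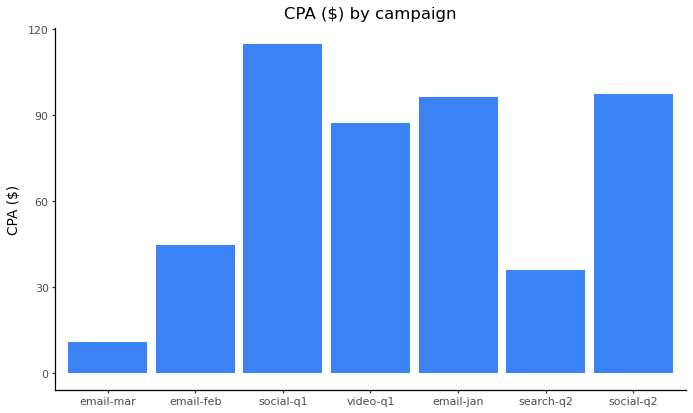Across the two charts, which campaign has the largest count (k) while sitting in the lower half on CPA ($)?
Chart 2 median CPA ($) ≈ 80; below-median campaigns: email-mar, email-feb, search-q2. Among those, email-mar has the highest count (k) (≈ 800).

email-mar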